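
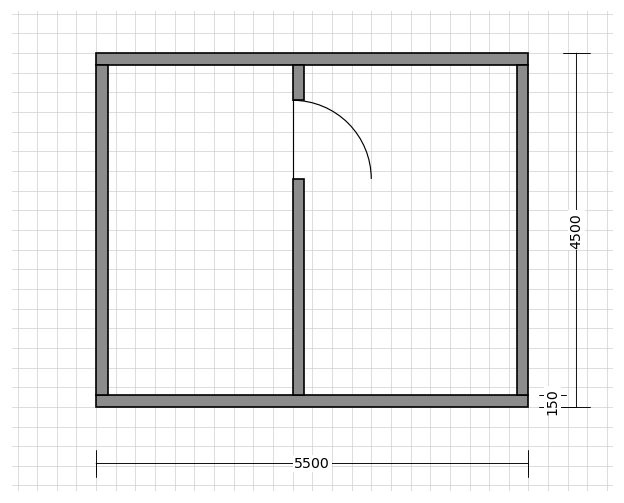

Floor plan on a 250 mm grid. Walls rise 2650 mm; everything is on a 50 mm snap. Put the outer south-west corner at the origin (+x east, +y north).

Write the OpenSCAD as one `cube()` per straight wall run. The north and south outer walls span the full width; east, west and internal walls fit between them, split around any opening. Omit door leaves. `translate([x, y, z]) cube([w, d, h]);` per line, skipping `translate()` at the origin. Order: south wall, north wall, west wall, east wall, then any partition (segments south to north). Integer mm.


cube([5500, 150, 2650]);
translate([0, 4350, 0]) cube([5500, 150, 2650]);
translate([0, 150, 0]) cube([150, 4200, 2650]);
translate([5350, 150, 0]) cube([150, 4200, 2650]);
translate([2500, 150, 0]) cube([150, 2750, 2650]);
translate([2500, 3900, 0]) cube([150, 450, 2650]);


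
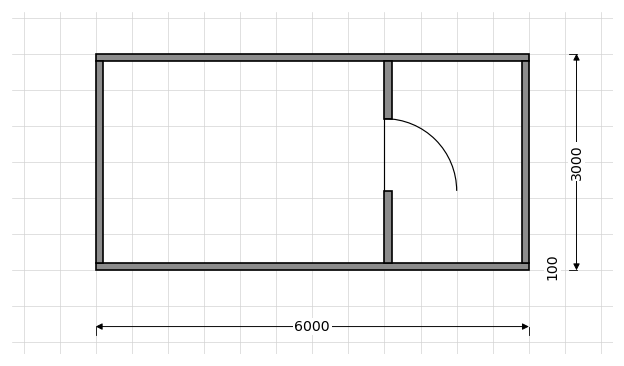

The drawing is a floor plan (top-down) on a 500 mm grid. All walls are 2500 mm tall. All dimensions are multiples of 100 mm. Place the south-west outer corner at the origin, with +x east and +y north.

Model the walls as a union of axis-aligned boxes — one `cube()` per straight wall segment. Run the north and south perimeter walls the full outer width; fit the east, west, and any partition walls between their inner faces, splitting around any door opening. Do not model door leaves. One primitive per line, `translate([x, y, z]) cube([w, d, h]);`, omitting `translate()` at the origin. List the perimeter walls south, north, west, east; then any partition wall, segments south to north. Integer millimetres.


cube([6000, 100, 2500]);
translate([0, 2900, 0]) cube([6000, 100, 2500]);
translate([0, 100, 0]) cube([100, 2800, 2500]);
translate([5900, 100, 0]) cube([100, 2800, 2500]);
translate([4000, 100, 0]) cube([100, 1000, 2500]);
translate([4000, 2100, 0]) cube([100, 800, 2500]);


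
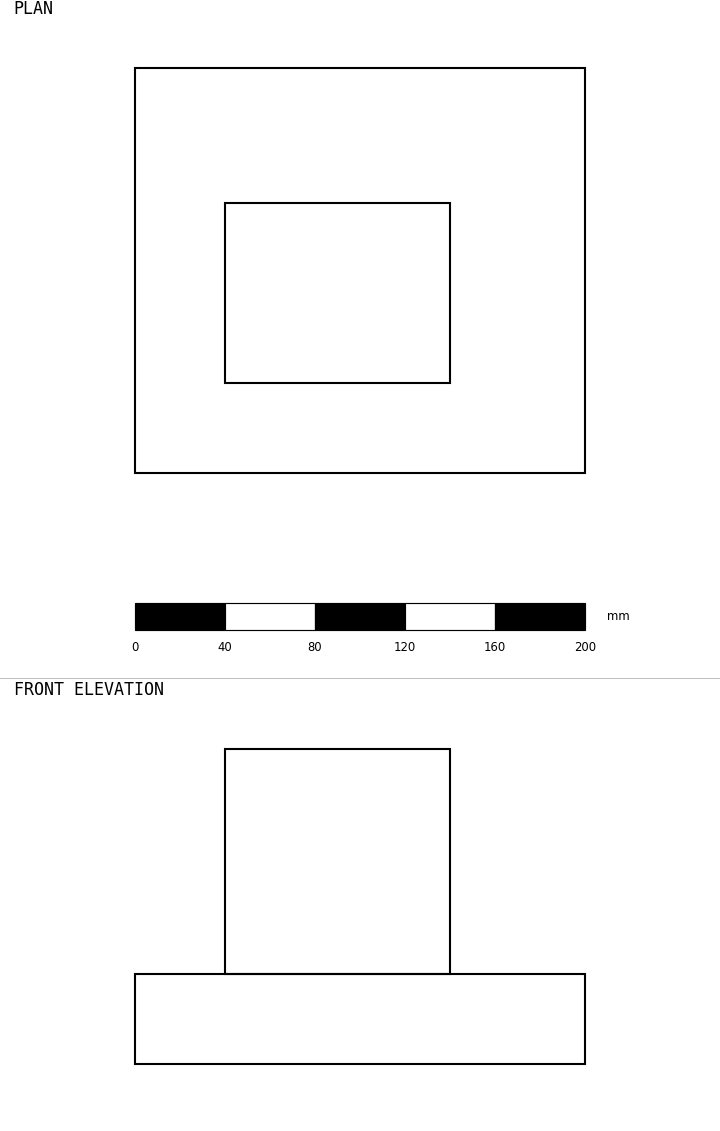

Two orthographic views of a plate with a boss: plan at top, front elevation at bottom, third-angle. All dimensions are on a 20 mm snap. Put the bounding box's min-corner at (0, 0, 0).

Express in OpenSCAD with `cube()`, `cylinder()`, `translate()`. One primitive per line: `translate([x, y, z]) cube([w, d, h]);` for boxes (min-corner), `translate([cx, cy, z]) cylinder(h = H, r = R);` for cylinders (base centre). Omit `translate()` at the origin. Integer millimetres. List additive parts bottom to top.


cube([200, 180, 40]);
translate([40, 40, 40]) cube([100, 80, 100]);


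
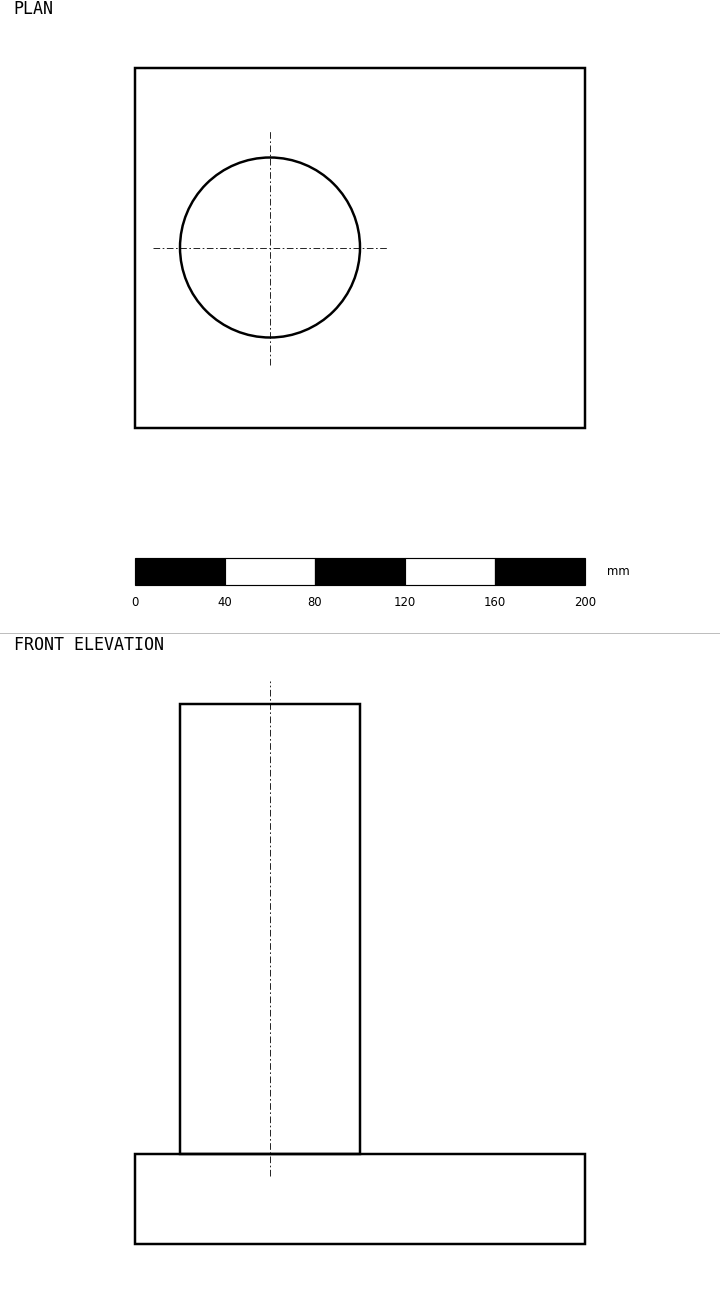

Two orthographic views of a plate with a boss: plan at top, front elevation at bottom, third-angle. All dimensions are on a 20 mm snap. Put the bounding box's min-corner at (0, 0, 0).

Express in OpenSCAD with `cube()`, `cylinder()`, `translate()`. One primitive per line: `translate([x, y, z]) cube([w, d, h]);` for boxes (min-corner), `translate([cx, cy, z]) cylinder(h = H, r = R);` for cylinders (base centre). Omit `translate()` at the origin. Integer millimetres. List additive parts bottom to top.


cube([200, 160, 40]);
translate([60, 80, 40]) cylinder(h = 200, r = 40);


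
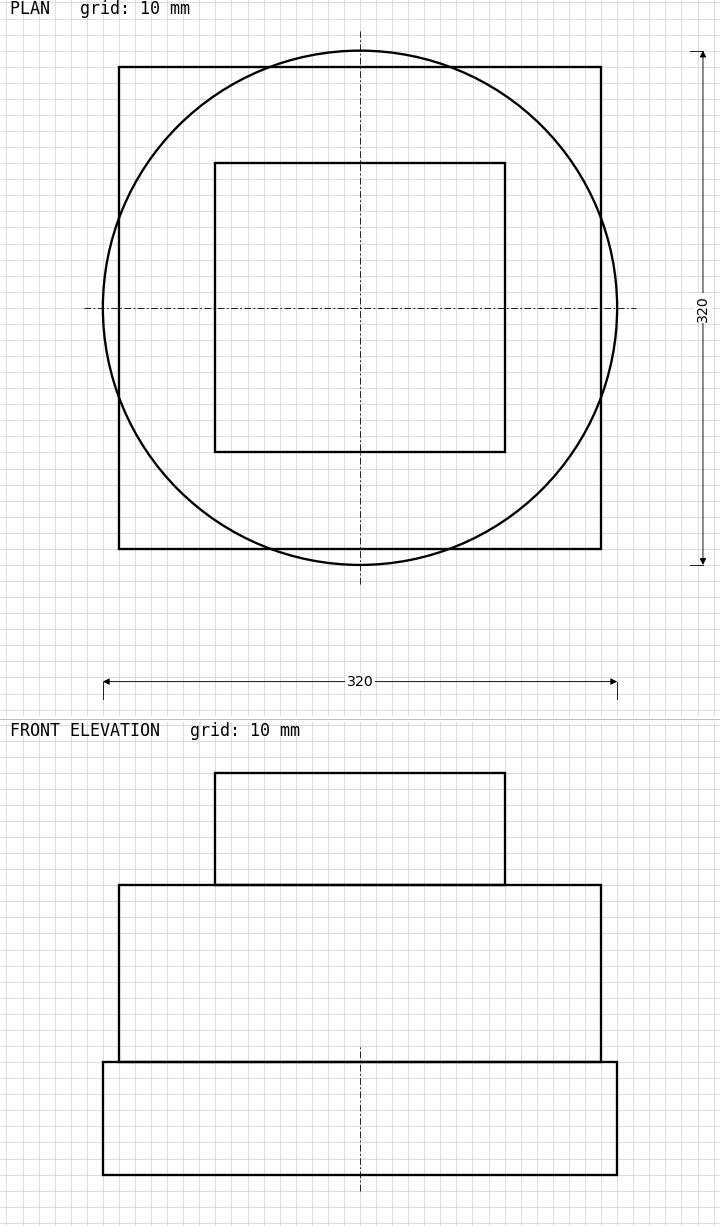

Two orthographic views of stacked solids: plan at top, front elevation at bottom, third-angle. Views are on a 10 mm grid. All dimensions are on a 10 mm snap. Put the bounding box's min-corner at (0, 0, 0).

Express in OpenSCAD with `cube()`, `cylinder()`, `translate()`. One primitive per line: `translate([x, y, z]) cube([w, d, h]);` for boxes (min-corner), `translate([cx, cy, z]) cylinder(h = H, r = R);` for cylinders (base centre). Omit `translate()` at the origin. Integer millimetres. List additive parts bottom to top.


translate([160, 160, 0]) cylinder(h = 70, r = 160);
translate([10, 10, 70]) cube([300, 300, 110]);
translate([70, 70, 180]) cube([180, 180, 70]);


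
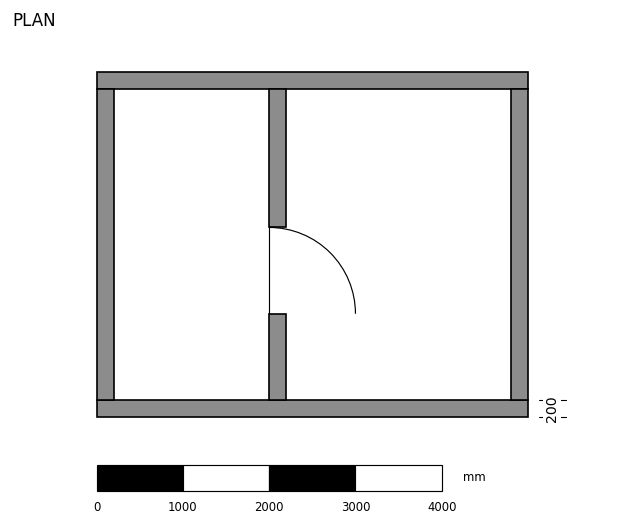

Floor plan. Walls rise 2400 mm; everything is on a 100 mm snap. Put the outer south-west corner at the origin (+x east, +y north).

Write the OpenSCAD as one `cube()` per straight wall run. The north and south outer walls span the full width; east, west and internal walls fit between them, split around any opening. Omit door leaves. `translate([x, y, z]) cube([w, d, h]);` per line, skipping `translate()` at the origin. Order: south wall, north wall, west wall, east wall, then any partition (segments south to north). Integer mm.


cube([5000, 200, 2400]);
translate([0, 3800, 0]) cube([5000, 200, 2400]);
translate([0, 200, 0]) cube([200, 3600, 2400]);
translate([4800, 200, 0]) cube([200, 3600, 2400]);
translate([2000, 200, 0]) cube([200, 1000, 2400]);
translate([2000, 2200, 0]) cube([200, 1600, 2400]);


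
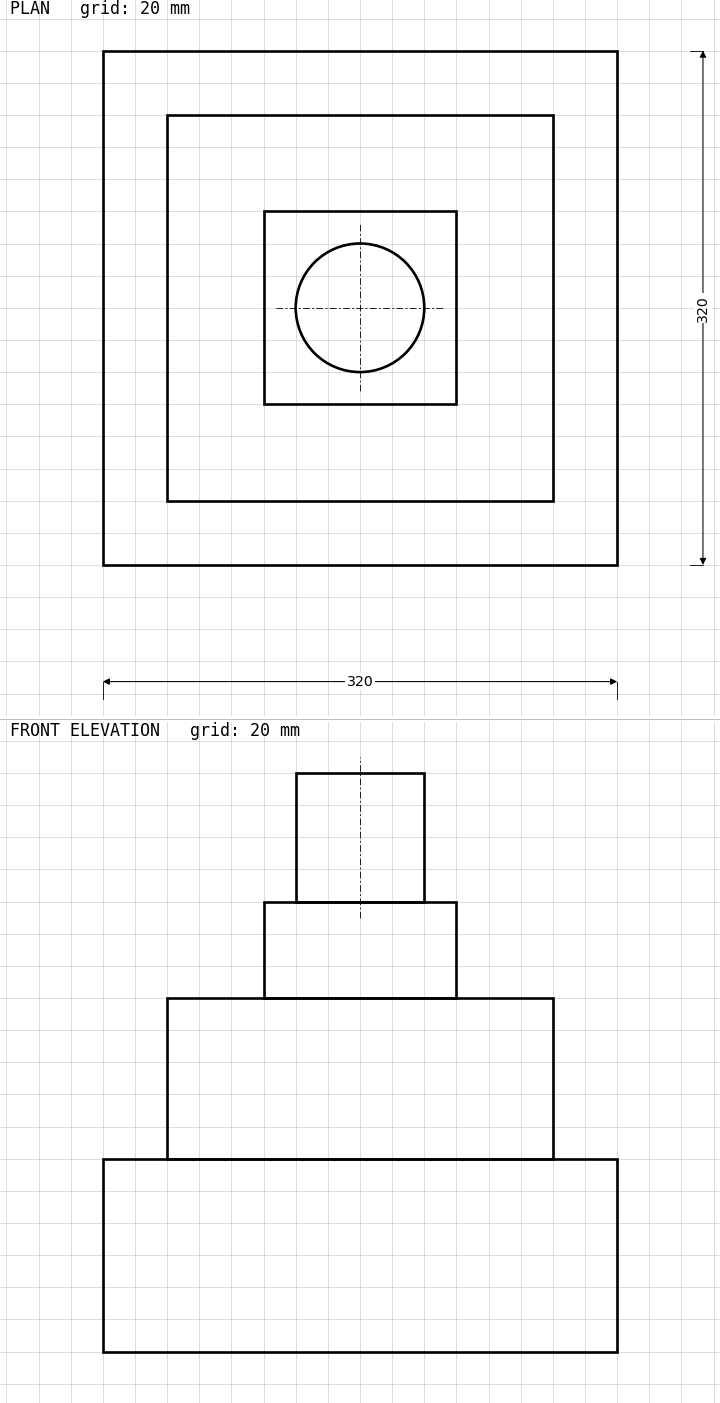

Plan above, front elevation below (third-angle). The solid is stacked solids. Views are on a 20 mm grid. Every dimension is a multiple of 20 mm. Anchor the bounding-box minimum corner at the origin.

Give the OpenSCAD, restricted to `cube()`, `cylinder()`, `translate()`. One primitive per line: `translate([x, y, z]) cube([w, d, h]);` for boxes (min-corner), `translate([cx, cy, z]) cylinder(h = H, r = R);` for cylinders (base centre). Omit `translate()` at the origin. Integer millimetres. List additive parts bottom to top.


cube([320, 320, 120]);
translate([40, 40, 120]) cube([240, 240, 100]);
translate([100, 100, 220]) cube([120, 120, 60]);
translate([160, 160, 280]) cylinder(h = 80, r = 40);


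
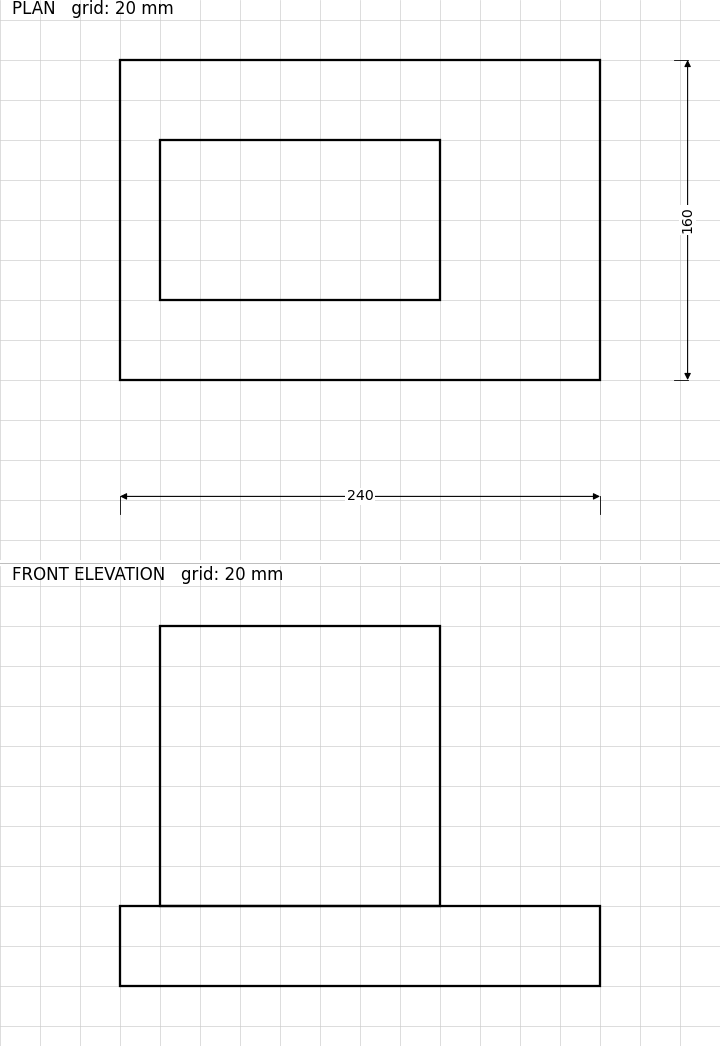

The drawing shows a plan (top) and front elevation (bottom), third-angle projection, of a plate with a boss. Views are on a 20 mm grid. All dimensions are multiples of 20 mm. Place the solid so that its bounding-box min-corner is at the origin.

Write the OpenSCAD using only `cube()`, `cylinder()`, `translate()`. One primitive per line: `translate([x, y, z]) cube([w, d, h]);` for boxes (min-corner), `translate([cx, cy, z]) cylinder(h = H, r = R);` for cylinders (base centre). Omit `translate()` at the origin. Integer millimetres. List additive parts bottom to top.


cube([240, 160, 40]);
translate([20, 40, 40]) cube([140, 80, 140]);


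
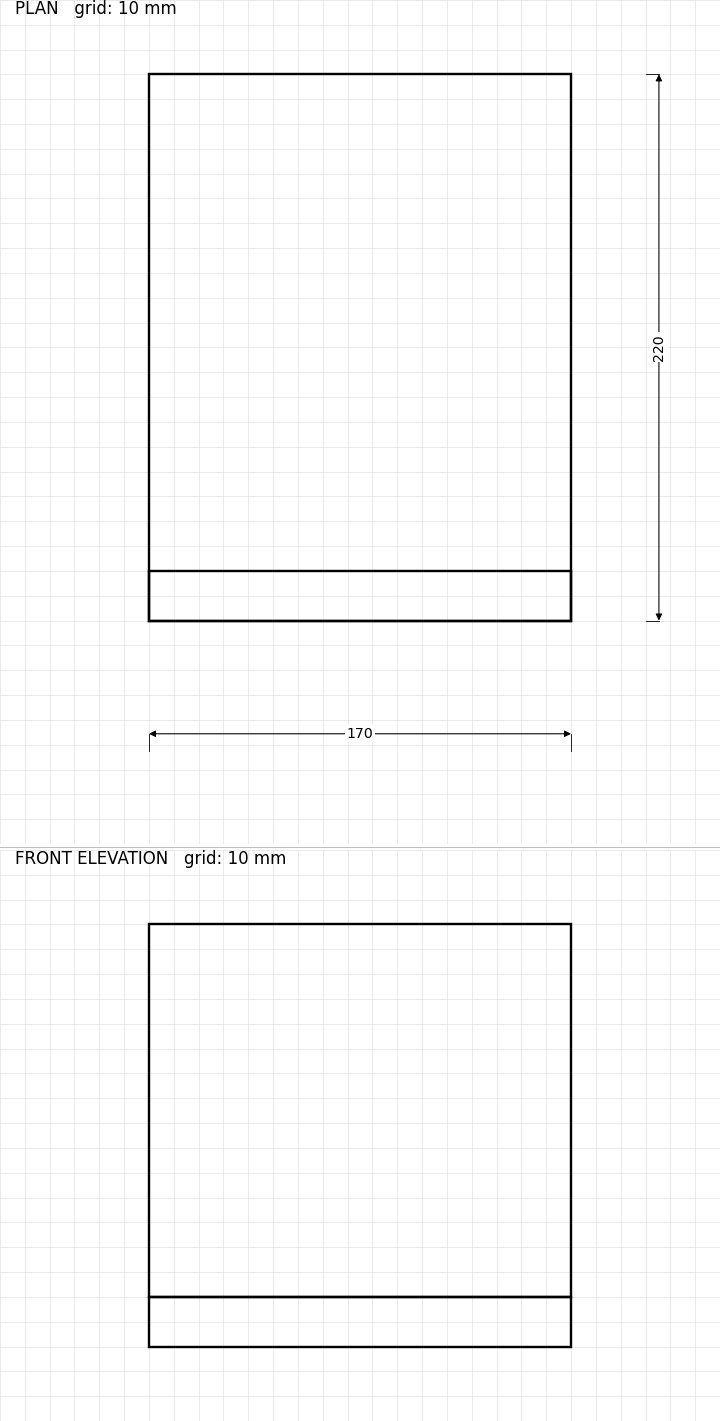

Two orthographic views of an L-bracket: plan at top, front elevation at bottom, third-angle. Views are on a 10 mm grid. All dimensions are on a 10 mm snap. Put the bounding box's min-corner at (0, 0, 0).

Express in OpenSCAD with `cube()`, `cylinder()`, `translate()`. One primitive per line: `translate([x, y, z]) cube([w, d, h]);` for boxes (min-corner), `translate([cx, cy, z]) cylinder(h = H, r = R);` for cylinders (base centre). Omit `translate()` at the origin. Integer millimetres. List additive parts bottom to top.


cube([170, 220, 20]);
translate([0, 0, 20]) cube([170, 20, 150]);


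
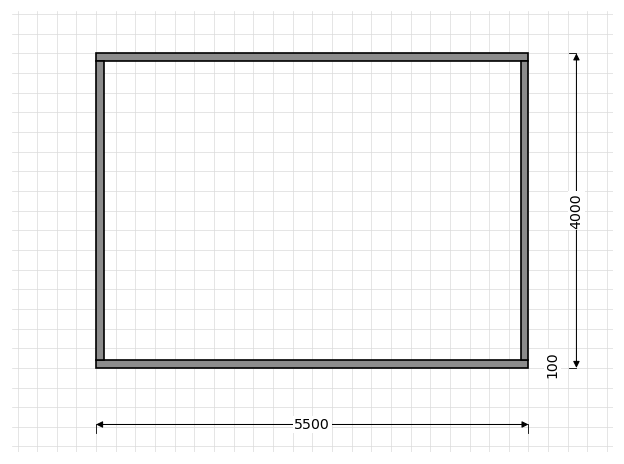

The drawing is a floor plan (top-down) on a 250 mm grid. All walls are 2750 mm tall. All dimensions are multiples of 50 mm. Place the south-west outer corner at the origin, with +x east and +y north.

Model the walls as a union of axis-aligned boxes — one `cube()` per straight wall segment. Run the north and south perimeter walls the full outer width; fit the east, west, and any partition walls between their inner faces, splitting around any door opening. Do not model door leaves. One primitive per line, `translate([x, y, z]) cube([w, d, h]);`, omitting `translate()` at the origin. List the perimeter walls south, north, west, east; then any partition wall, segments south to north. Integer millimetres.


cube([5500, 100, 2750]);
translate([0, 3900, 0]) cube([5500, 100, 2750]);
translate([0, 100, 0]) cube([100, 3800, 2750]);
translate([5400, 100, 0]) cube([100, 3800, 2750]);


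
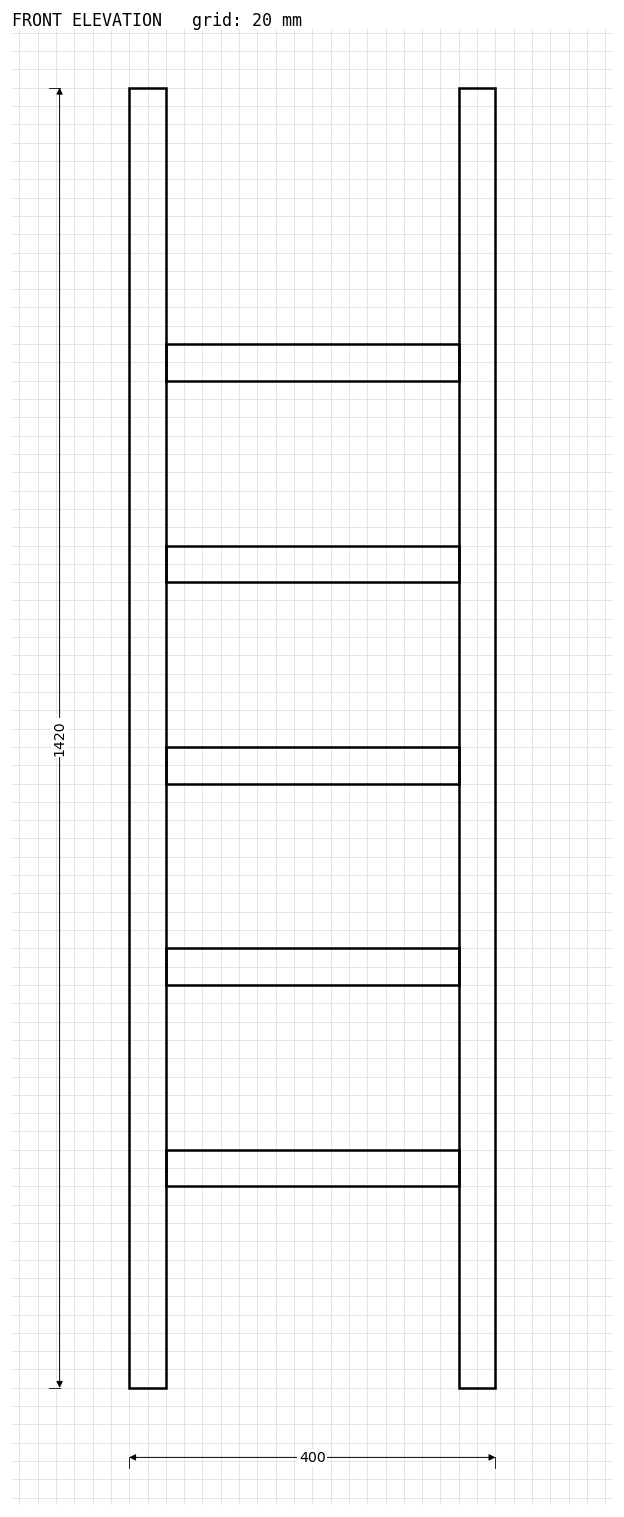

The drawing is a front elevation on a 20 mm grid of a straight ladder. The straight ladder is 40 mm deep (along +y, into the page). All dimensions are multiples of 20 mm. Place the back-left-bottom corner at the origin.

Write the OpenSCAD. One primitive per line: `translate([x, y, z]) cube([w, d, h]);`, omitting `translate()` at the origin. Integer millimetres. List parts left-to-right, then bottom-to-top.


cube([40, 40, 1420]);
translate([40, 0, 220]) cube([320, 40, 40]);
translate([40, 0, 440]) cube([320, 40, 40]);
translate([40, 0, 660]) cube([320, 40, 40]);
translate([40, 0, 880]) cube([320, 40, 40]);
translate([40, 0, 1100]) cube([320, 40, 40]);
translate([360, 0, 0]) cube([40, 40, 1420]);


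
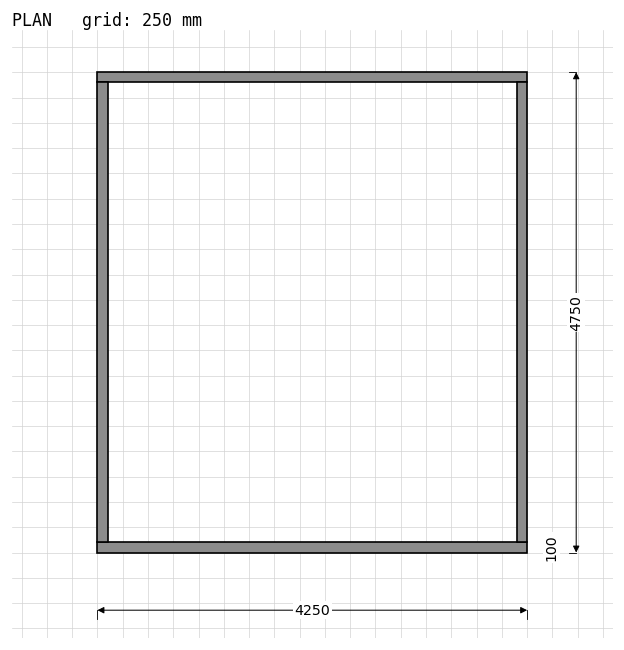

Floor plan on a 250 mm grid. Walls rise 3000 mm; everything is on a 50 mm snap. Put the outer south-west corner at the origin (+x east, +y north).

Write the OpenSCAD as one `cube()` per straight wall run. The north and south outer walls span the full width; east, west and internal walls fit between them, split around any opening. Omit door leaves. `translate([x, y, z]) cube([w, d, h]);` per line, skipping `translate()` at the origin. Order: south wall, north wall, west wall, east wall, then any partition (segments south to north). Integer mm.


cube([4250, 100, 3000]);
translate([0, 4650, 0]) cube([4250, 100, 3000]);
translate([0, 100, 0]) cube([100, 4550, 3000]);
translate([4150, 100, 0]) cube([100, 4550, 3000]);


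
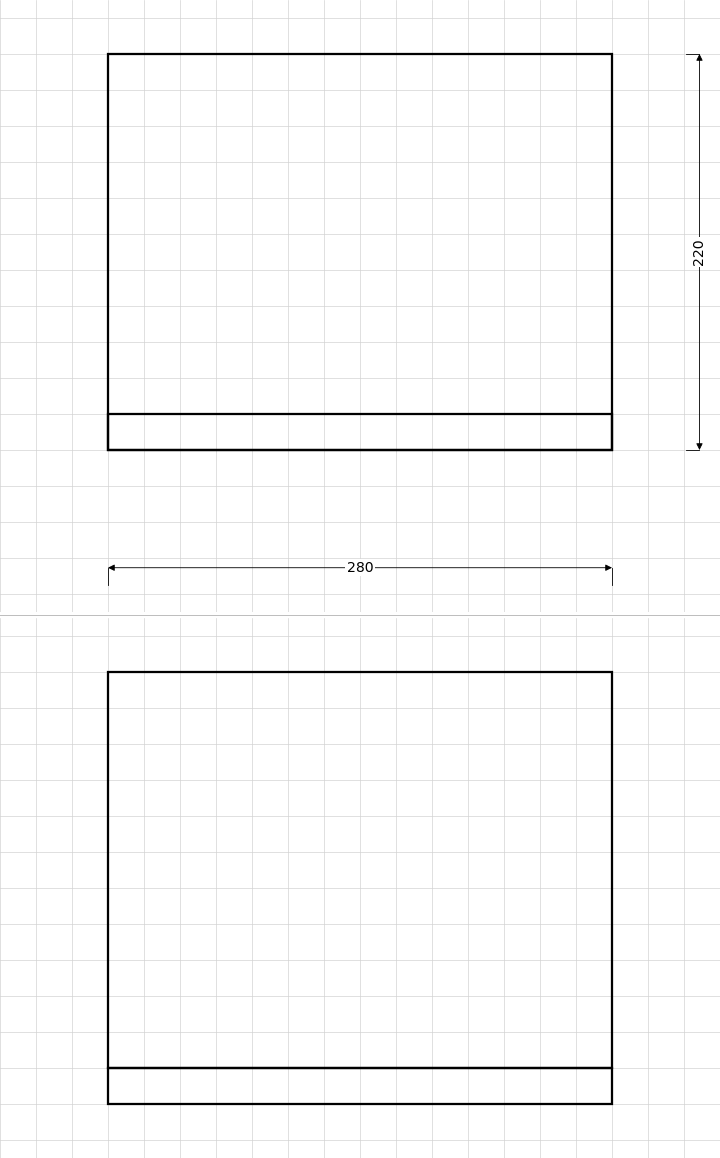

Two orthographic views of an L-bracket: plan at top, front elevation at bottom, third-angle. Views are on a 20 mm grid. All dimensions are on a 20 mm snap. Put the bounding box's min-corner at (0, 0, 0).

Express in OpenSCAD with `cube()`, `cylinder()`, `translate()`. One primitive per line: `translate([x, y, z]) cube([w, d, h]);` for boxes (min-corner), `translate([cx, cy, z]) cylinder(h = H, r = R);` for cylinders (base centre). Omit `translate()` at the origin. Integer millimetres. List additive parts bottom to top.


cube([280, 220, 20]);
translate([0, 0, 20]) cube([280, 20, 220]);


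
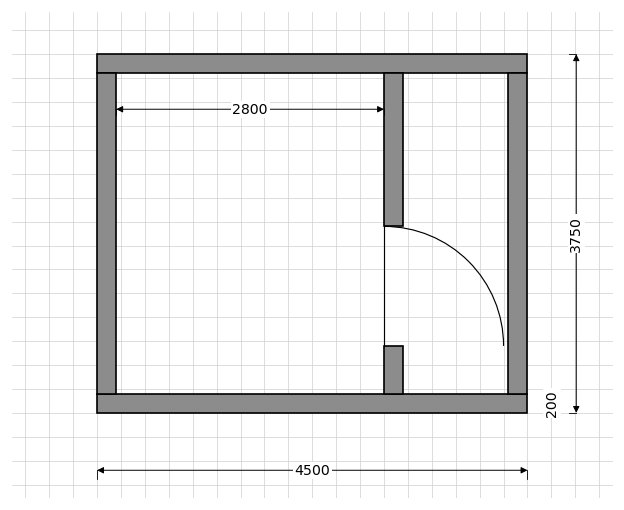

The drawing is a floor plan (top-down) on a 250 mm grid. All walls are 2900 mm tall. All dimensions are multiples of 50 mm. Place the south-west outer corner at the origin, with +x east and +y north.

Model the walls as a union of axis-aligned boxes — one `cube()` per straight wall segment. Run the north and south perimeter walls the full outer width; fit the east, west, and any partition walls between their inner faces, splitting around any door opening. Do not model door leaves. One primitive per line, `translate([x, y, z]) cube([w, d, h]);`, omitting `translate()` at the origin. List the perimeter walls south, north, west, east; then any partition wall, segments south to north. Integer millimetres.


cube([4500, 200, 2900]);
translate([0, 3550, 0]) cube([4500, 200, 2900]);
translate([0, 200, 0]) cube([200, 3350, 2900]);
translate([4300, 200, 0]) cube([200, 3350, 2900]);
translate([3000, 200, 0]) cube([200, 500, 2900]);
translate([3000, 1950, 0]) cube([200, 1600, 2900]);


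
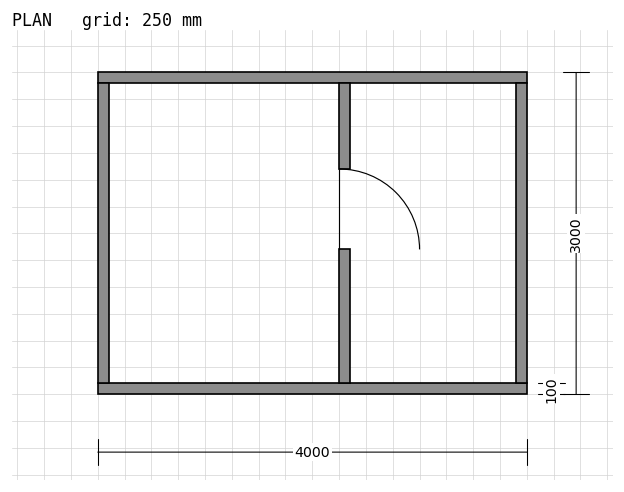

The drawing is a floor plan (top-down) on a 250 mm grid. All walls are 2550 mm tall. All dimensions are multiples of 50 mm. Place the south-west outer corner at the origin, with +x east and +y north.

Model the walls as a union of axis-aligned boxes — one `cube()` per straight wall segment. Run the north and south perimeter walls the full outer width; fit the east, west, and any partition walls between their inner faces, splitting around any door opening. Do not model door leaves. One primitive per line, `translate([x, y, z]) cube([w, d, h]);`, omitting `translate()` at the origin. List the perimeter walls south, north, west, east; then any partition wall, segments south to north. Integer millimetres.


cube([4000, 100, 2550]);
translate([0, 2900, 0]) cube([4000, 100, 2550]);
translate([0, 100, 0]) cube([100, 2800, 2550]);
translate([3900, 100, 0]) cube([100, 2800, 2550]);
translate([2250, 100, 0]) cube([100, 1250, 2550]);
translate([2250, 2100, 0]) cube([100, 800, 2550]);


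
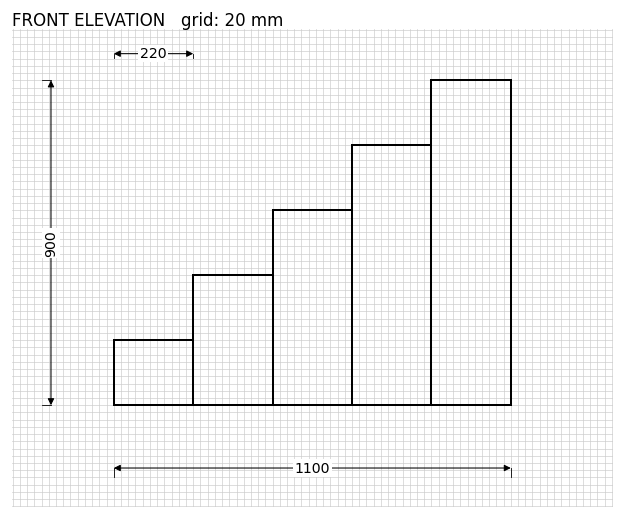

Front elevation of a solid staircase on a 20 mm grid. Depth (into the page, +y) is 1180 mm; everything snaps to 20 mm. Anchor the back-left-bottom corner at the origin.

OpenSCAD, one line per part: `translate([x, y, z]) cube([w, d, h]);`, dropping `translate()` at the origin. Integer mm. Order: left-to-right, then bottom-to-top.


cube([220, 1180, 180]);
translate([220, 0, 0]) cube([220, 1180, 360]);
translate([440, 0, 0]) cube([220, 1180, 540]);
translate([660, 0, 0]) cube([220, 1180, 720]);
translate([880, 0, 0]) cube([220, 1180, 900]);


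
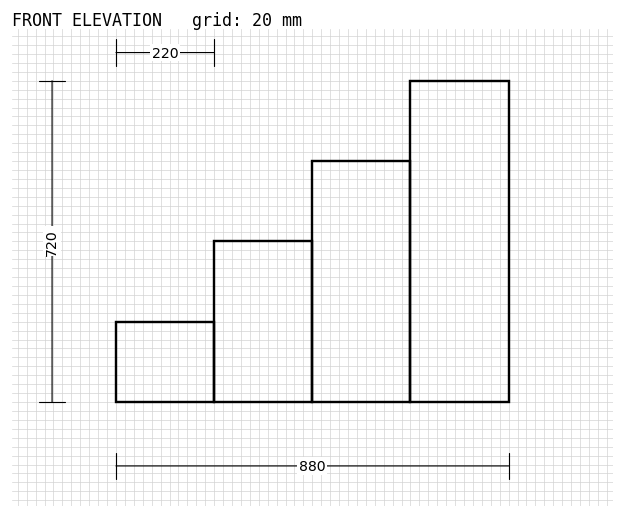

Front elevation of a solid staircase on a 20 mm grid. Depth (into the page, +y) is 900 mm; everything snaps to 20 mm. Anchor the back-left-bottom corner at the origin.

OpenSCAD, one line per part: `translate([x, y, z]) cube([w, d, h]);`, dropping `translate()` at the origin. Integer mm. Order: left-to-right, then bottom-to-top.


cube([220, 900, 180]);
translate([220, 0, 0]) cube([220, 900, 360]);
translate([440, 0, 0]) cube([220, 900, 540]);
translate([660, 0, 0]) cube([220, 900, 720]);


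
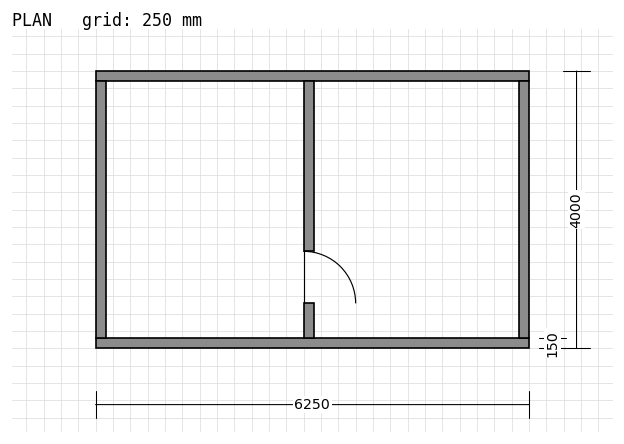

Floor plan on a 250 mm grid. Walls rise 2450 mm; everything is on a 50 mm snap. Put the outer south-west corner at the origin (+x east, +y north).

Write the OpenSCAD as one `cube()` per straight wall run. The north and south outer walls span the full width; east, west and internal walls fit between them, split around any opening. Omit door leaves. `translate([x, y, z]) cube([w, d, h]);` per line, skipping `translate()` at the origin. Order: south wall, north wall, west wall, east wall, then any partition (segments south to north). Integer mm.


cube([6250, 150, 2450]);
translate([0, 3850, 0]) cube([6250, 150, 2450]);
translate([0, 150, 0]) cube([150, 3700, 2450]);
translate([6100, 150, 0]) cube([150, 3700, 2450]);
translate([3000, 150, 0]) cube([150, 500, 2450]);
translate([3000, 1400, 0]) cube([150, 2450, 2450]);


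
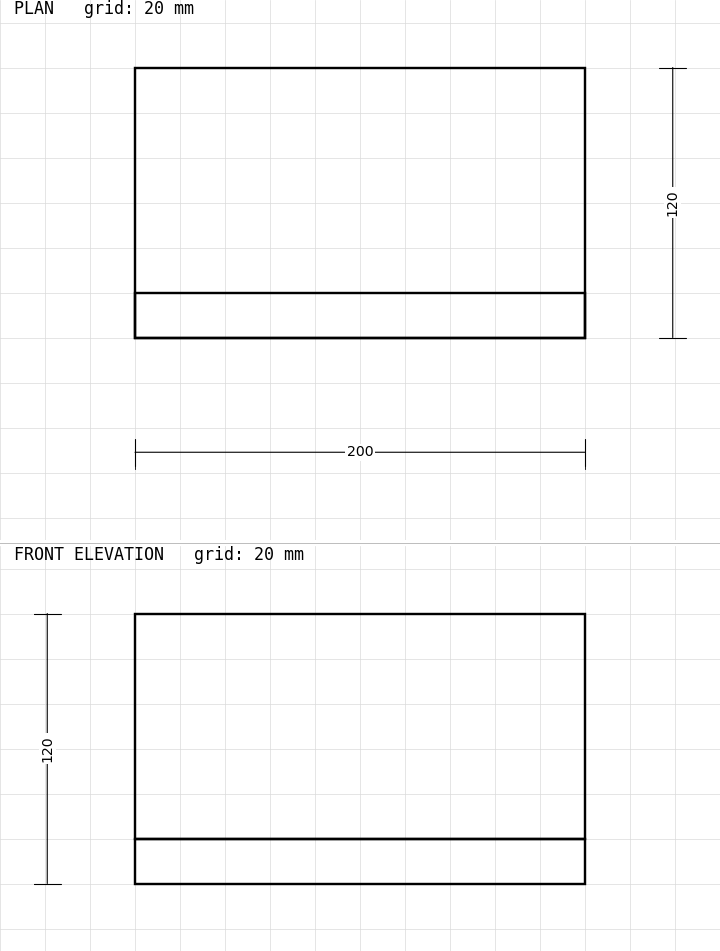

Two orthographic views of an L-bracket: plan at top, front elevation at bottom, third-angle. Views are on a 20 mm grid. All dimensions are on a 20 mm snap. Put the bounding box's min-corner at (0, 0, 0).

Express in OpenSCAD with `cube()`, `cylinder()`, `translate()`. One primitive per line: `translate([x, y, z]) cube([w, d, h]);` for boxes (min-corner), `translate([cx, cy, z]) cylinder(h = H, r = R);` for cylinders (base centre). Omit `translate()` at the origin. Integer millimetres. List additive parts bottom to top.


cube([200, 120, 20]);
translate([0, 0, 20]) cube([200, 20, 100]);


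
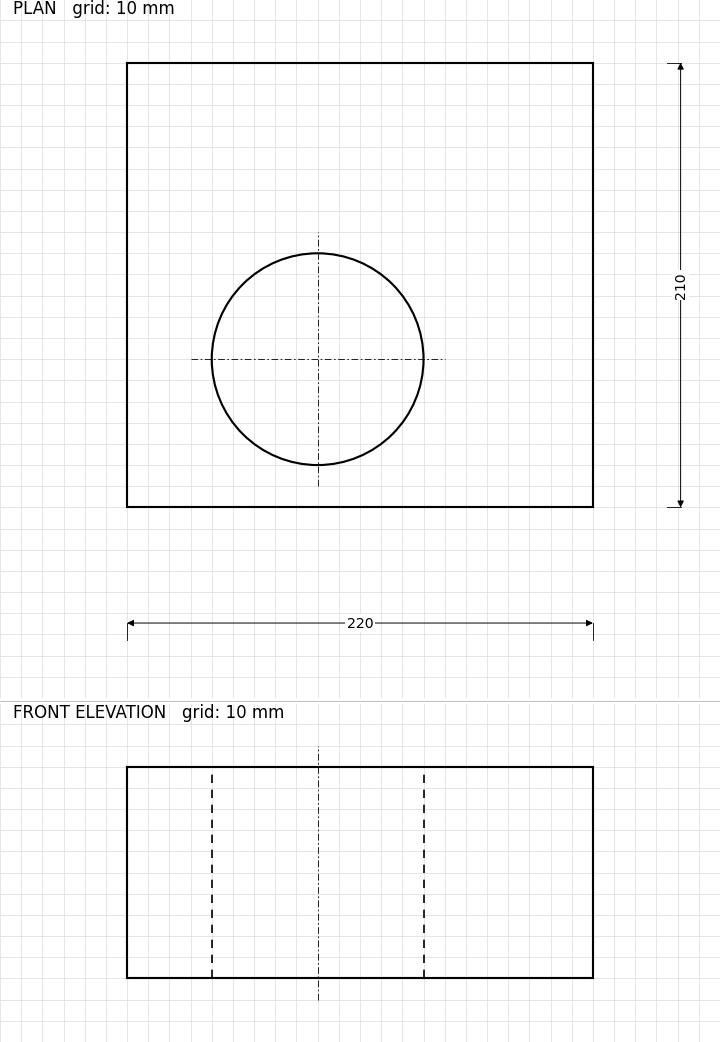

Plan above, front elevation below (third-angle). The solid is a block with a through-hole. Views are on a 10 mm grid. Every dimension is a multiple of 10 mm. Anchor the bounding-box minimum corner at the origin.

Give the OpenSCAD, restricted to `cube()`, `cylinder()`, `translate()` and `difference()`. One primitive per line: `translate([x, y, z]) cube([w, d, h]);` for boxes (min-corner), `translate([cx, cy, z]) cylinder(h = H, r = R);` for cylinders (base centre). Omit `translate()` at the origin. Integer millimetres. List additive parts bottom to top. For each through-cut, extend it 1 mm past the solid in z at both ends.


difference() {
  cube([220, 210, 100]);
  translate([90, 70, -1]) cylinder(h = 102, r = 50);
}


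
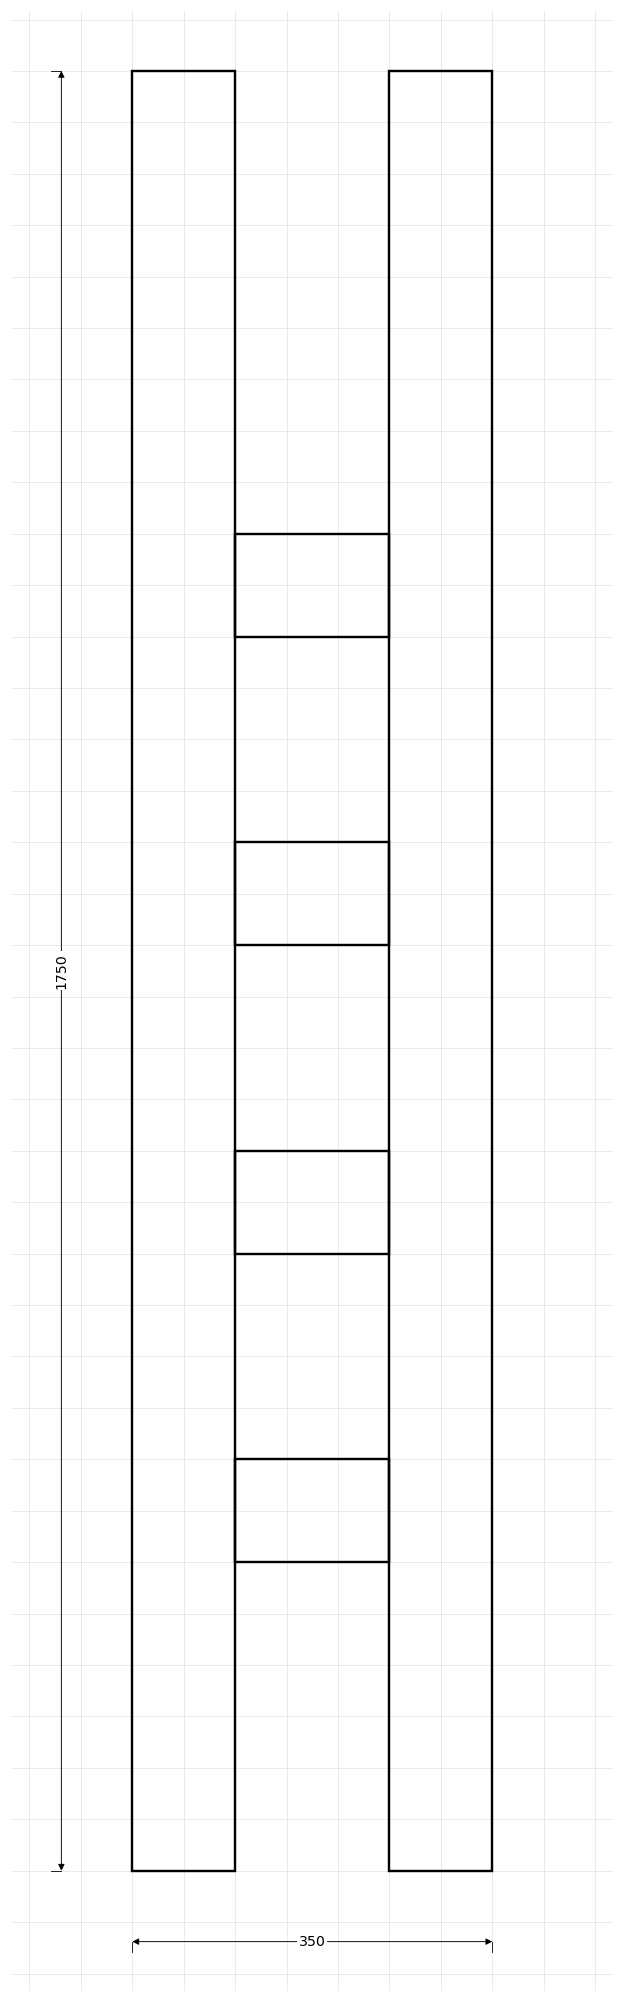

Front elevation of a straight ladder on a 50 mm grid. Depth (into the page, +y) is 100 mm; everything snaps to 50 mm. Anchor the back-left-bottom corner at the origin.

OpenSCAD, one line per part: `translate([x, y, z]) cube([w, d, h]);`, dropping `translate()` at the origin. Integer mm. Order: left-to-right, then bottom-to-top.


cube([100, 100, 1750]);
translate([100, 0, 300]) cube([150, 100, 100]);
translate([100, 0, 600]) cube([150, 100, 100]);
translate([100, 0, 900]) cube([150, 100, 100]);
translate([100, 0, 1200]) cube([150, 100, 100]);
translate([250, 0, 0]) cube([100, 100, 1750]);


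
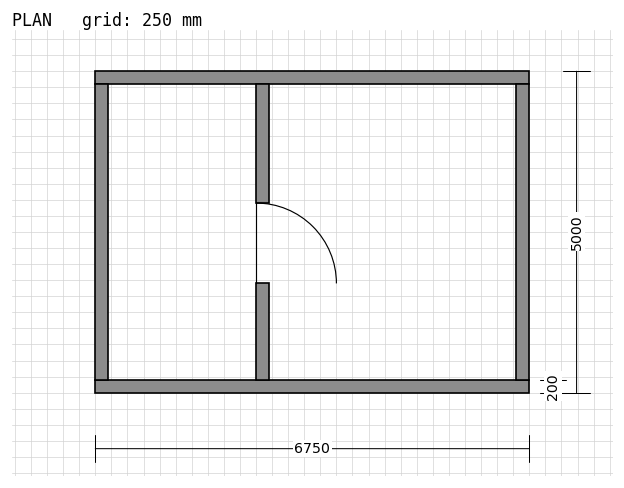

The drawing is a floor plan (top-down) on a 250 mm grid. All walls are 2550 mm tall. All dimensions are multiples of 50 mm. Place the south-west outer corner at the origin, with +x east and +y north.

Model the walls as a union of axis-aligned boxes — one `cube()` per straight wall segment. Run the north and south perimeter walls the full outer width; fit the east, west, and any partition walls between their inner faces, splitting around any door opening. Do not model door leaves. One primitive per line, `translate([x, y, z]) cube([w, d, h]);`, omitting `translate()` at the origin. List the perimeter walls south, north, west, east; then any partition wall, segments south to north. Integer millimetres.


cube([6750, 200, 2550]);
translate([0, 4800, 0]) cube([6750, 200, 2550]);
translate([0, 200, 0]) cube([200, 4600, 2550]);
translate([6550, 200, 0]) cube([200, 4600, 2550]);
translate([2500, 200, 0]) cube([200, 1500, 2550]);
translate([2500, 2950, 0]) cube([200, 1850, 2550]);


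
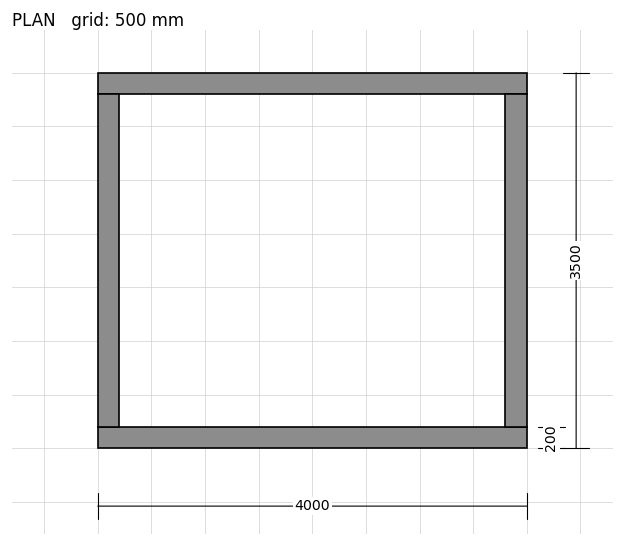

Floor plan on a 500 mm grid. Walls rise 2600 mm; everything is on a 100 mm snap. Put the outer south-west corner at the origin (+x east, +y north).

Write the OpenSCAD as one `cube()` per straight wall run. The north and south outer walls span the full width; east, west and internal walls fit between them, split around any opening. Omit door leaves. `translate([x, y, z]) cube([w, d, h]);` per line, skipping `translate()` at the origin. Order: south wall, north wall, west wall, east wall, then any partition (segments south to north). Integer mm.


cube([4000, 200, 2600]);
translate([0, 3300, 0]) cube([4000, 200, 2600]);
translate([0, 200, 0]) cube([200, 3100, 2600]);
translate([3800, 200, 0]) cube([200, 3100, 2600]);


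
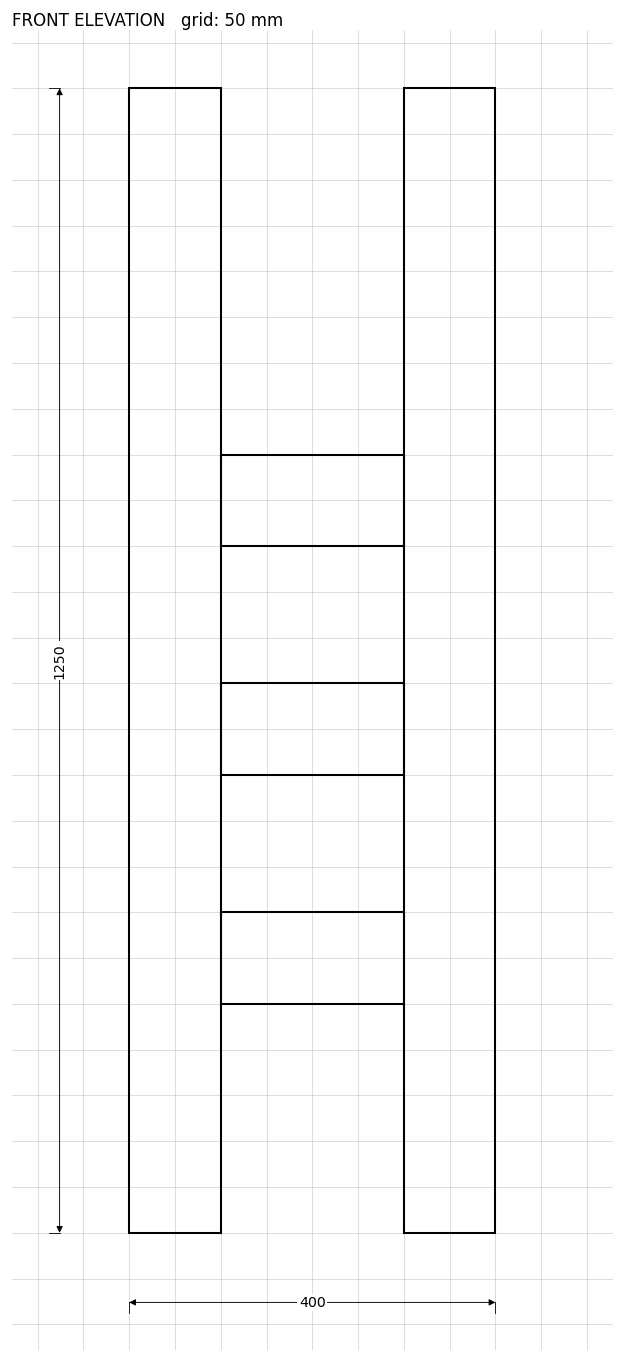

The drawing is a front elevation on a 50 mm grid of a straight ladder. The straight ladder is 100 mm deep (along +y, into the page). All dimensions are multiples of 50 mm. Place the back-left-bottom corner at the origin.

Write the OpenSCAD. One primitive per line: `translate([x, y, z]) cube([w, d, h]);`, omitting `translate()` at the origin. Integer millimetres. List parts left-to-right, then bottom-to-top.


cube([100, 100, 1250]);
translate([100, 0, 250]) cube([200, 100, 100]);
translate([100, 0, 500]) cube([200, 100, 100]);
translate([100, 0, 750]) cube([200, 100, 100]);
translate([300, 0, 0]) cube([100, 100, 1250]);


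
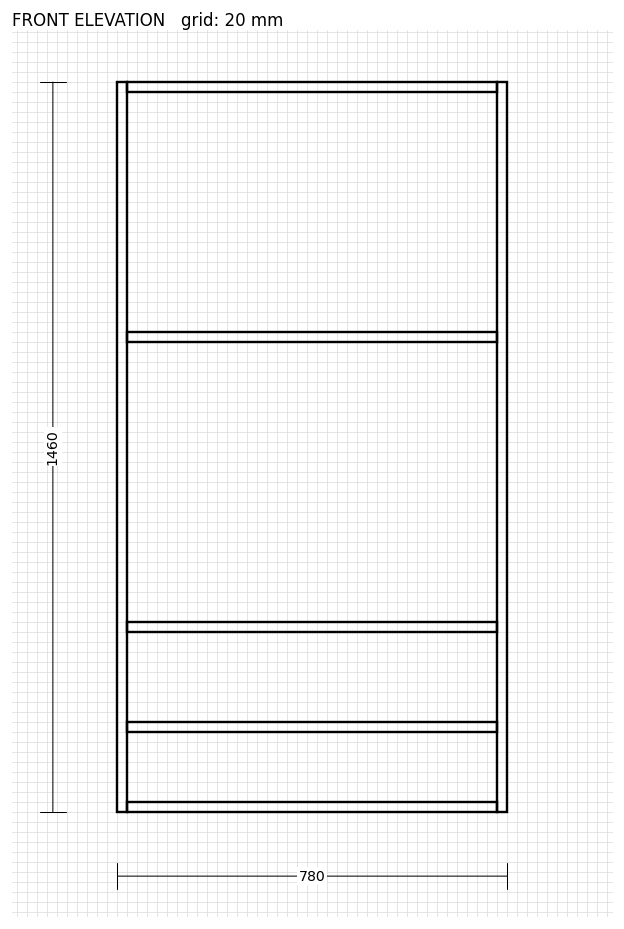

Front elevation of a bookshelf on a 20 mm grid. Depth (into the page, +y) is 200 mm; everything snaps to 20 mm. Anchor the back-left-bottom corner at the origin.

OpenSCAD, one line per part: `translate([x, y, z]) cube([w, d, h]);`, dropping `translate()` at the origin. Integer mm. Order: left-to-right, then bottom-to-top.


cube([20, 200, 1460]);
translate([20, 0, 0]) cube([740, 200, 20]);
translate([20, 0, 160]) cube([740, 200, 20]);
translate([20, 0, 360]) cube([740, 200, 20]);
translate([20, 0, 940]) cube([740, 200, 20]);
translate([20, 0, 1440]) cube([740, 200, 20]);
translate([760, 0, 0]) cube([20, 200, 1460]);


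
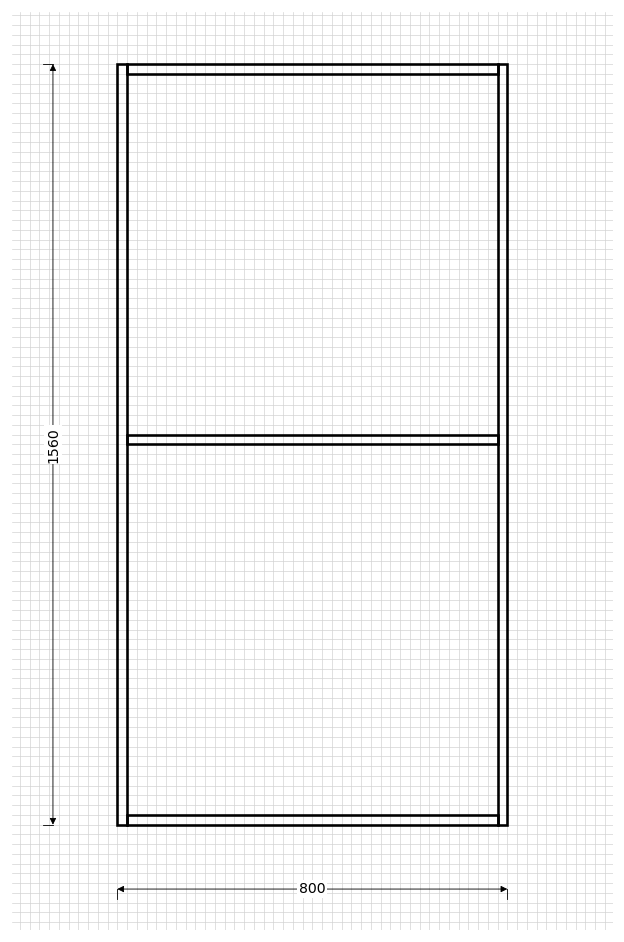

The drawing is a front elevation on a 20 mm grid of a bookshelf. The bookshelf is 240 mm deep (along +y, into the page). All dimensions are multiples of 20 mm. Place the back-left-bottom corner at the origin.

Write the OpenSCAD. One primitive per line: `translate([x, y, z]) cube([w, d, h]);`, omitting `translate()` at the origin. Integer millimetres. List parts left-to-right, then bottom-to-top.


cube([20, 240, 1560]);
translate([20, 0, 0]) cube([760, 240, 20]);
translate([20, 0, 780]) cube([760, 240, 20]);
translate([20, 0, 1540]) cube([760, 240, 20]);
translate([780, 0, 0]) cube([20, 240, 1560]);


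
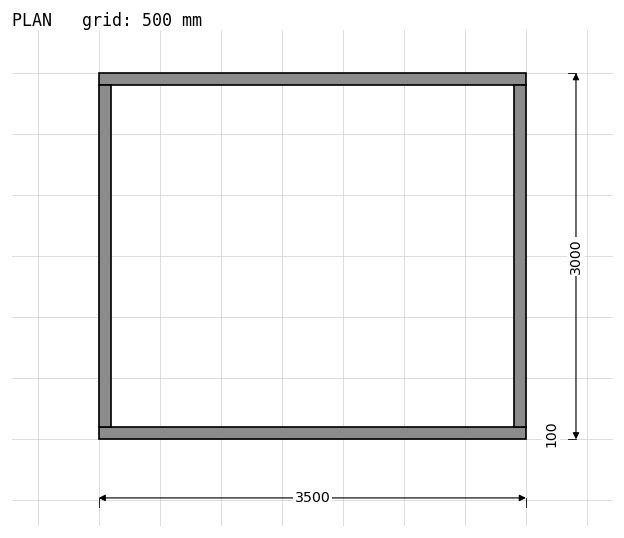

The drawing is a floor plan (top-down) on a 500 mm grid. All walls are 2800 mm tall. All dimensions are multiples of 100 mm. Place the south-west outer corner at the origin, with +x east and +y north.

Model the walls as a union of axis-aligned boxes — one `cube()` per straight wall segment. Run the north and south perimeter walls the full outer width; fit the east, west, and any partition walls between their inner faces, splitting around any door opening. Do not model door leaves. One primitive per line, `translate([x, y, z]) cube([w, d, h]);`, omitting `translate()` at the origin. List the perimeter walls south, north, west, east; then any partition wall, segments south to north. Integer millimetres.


cube([3500, 100, 2800]);
translate([0, 2900, 0]) cube([3500, 100, 2800]);
translate([0, 100, 0]) cube([100, 2800, 2800]);
translate([3400, 100, 0]) cube([100, 2800, 2800]);


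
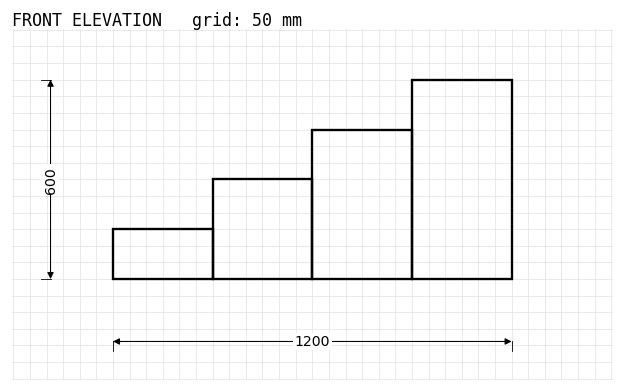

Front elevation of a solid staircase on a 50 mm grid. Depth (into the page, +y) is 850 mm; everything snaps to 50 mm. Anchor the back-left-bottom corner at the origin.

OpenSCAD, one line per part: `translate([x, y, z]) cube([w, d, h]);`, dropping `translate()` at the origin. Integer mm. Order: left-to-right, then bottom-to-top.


cube([300, 850, 150]);
translate([300, 0, 0]) cube([300, 850, 300]);
translate([600, 0, 0]) cube([300, 850, 450]);
translate([900, 0, 0]) cube([300, 850, 600]);


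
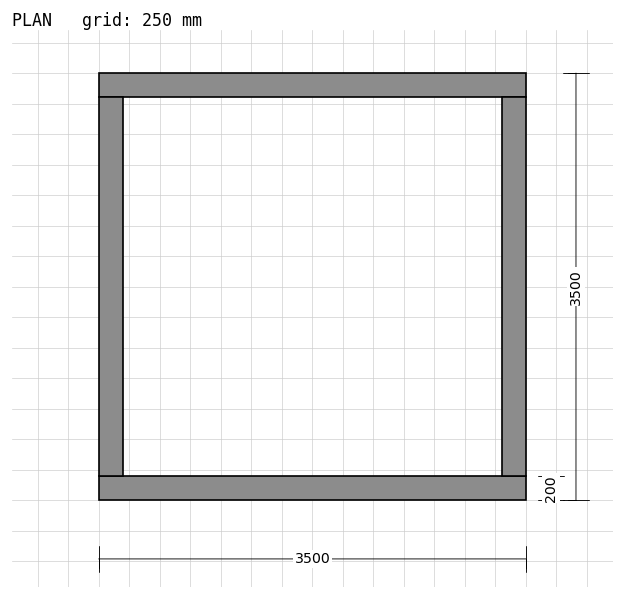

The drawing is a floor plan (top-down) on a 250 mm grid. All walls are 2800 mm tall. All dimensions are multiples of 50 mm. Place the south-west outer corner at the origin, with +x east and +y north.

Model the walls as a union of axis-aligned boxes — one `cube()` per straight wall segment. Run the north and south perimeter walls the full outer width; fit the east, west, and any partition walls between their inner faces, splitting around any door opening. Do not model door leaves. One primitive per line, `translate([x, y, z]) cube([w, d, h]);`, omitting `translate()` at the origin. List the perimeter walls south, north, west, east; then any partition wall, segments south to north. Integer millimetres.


cube([3500, 200, 2800]);
translate([0, 3300, 0]) cube([3500, 200, 2800]);
translate([0, 200, 0]) cube([200, 3100, 2800]);
translate([3300, 200, 0]) cube([200, 3100, 2800]);


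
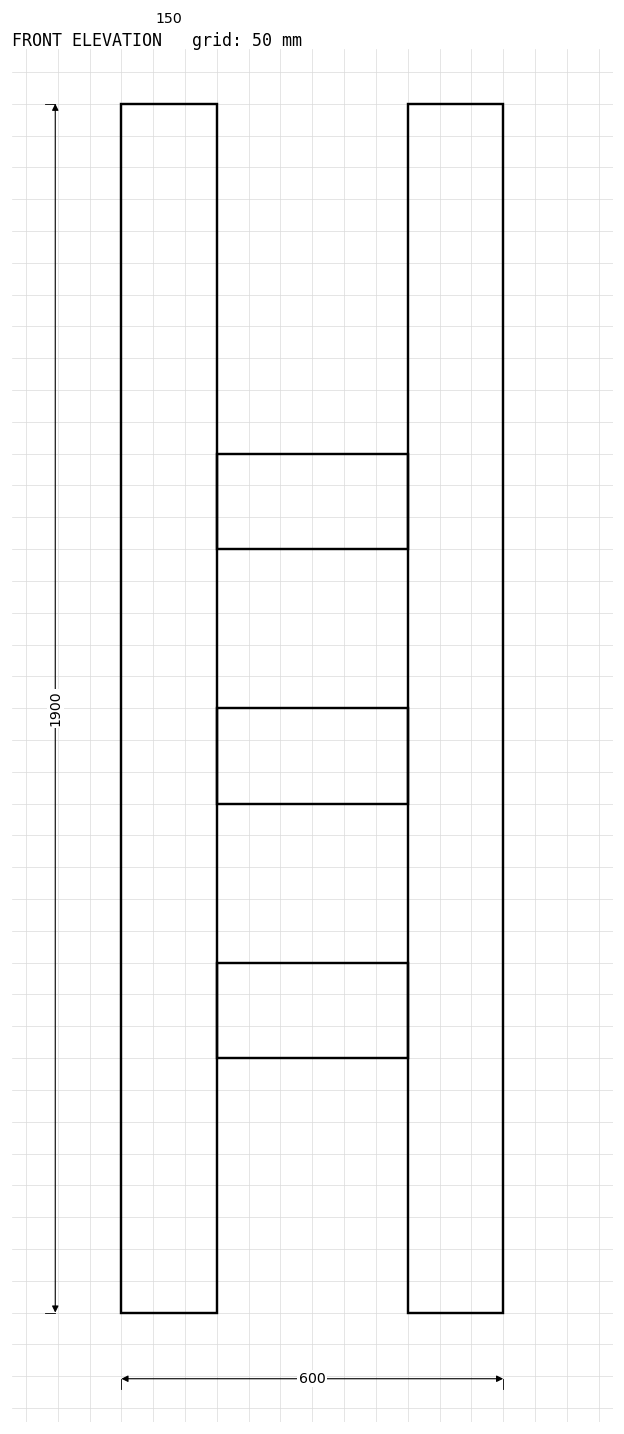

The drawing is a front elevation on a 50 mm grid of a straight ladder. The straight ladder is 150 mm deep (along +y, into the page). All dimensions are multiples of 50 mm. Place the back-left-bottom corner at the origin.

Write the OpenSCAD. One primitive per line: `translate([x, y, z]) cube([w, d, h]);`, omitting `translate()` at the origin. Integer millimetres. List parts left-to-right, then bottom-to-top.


cube([150, 150, 1900]);
translate([150, 0, 400]) cube([300, 150, 150]);
translate([150, 0, 800]) cube([300, 150, 150]);
translate([150, 0, 1200]) cube([300, 150, 150]);
translate([450, 0, 0]) cube([150, 150, 1900]);


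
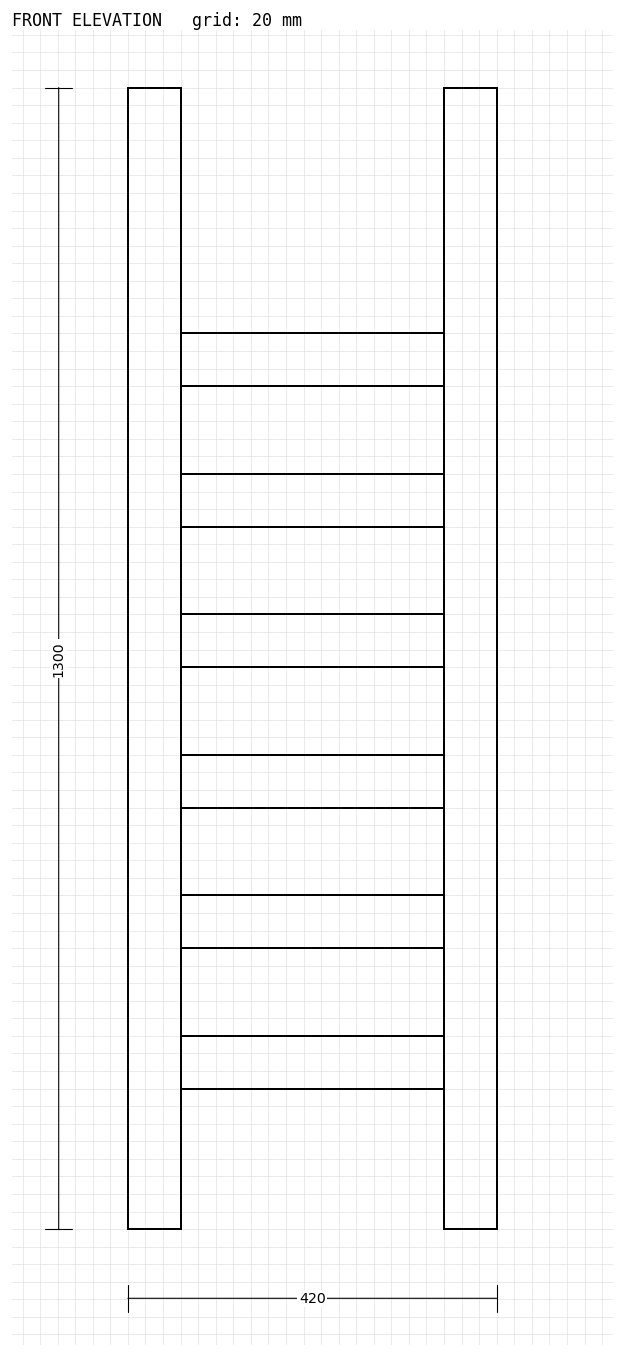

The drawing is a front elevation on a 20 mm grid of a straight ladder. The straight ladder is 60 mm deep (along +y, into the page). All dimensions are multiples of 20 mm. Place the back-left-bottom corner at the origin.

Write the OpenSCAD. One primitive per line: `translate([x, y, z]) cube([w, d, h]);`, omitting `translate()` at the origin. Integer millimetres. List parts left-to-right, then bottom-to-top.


cube([60, 60, 1300]);
translate([60, 0, 160]) cube([300, 60, 60]);
translate([60, 0, 320]) cube([300, 60, 60]);
translate([60, 0, 480]) cube([300, 60, 60]);
translate([60, 0, 640]) cube([300, 60, 60]);
translate([60, 0, 800]) cube([300, 60, 60]);
translate([60, 0, 960]) cube([300, 60, 60]);
translate([360, 0, 0]) cube([60, 60, 1300]);


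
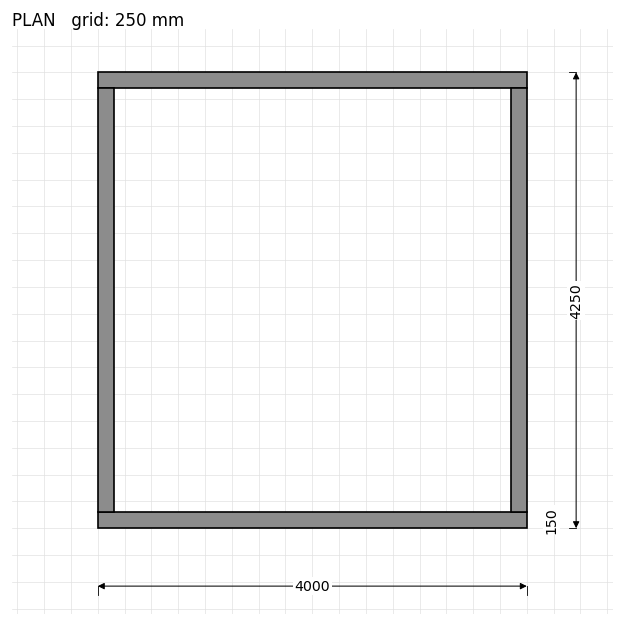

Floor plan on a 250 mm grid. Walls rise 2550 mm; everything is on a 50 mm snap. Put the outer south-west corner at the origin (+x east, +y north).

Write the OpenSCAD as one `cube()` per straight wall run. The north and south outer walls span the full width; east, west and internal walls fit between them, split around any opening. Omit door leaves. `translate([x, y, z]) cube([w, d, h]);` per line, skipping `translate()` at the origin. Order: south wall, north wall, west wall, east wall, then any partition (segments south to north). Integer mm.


cube([4000, 150, 2550]);
translate([0, 4100, 0]) cube([4000, 150, 2550]);
translate([0, 150, 0]) cube([150, 3950, 2550]);
translate([3850, 150, 0]) cube([150, 3950, 2550]);


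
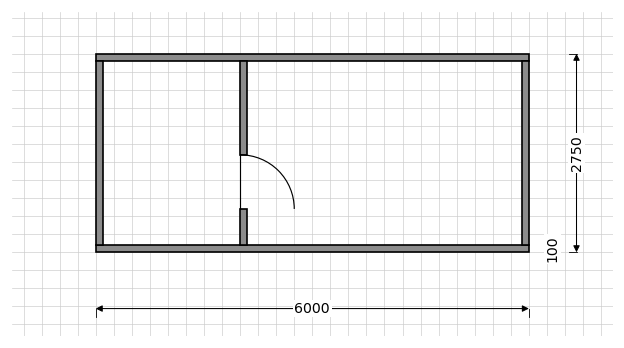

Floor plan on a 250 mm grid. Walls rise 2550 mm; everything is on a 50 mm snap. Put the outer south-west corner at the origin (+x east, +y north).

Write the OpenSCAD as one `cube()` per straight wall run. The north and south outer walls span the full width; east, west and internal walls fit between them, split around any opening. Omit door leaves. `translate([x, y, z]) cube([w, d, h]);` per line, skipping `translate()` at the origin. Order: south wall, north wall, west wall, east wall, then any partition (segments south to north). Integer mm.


cube([6000, 100, 2550]);
translate([0, 2650, 0]) cube([6000, 100, 2550]);
translate([0, 100, 0]) cube([100, 2550, 2550]);
translate([5900, 100, 0]) cube([100, 2550, 2550]);
translate([2000, 100, 0]) cube([100, 500, 2550]);
translate([2000, 1350, 0]) cube([100, 1300, 2550]);


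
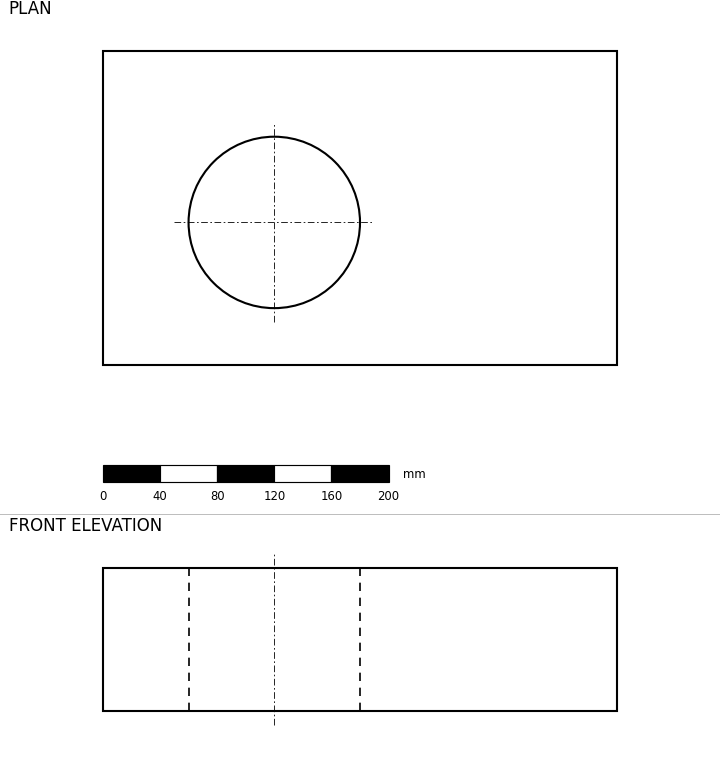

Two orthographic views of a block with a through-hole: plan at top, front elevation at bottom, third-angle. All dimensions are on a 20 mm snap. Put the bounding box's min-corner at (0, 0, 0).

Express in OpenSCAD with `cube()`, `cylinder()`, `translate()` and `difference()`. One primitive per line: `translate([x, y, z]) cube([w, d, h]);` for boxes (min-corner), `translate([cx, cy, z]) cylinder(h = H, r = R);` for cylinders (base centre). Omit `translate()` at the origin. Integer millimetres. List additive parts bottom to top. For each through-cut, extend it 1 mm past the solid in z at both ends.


difference() {
  cube([360, 220, 100]);
  translate([120, 100, -1]) cylinder(h = 102, r = 60);
}


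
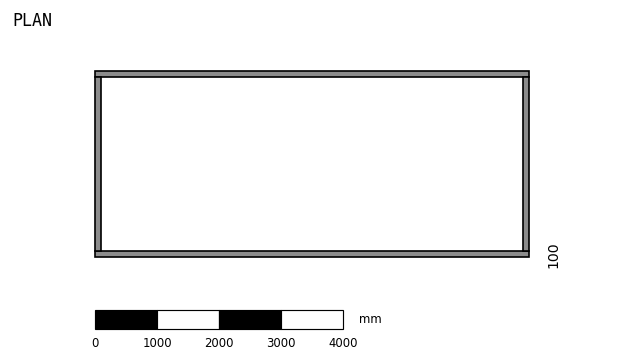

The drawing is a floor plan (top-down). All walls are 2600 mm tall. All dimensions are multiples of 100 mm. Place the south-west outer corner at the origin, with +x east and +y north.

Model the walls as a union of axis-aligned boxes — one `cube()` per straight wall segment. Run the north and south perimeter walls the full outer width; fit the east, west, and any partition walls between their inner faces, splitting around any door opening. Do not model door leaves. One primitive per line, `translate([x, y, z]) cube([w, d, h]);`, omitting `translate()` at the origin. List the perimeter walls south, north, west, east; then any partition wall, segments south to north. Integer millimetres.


cube([7000, 100, 2600]);
translate([0, 2900, 0]) cube([7000, 100, 2600]);
translate([0, 100, 0]) cube([100, 2800, 2600]);
translate([6900, 100, 0]) cube([100, 2800, 2600]);


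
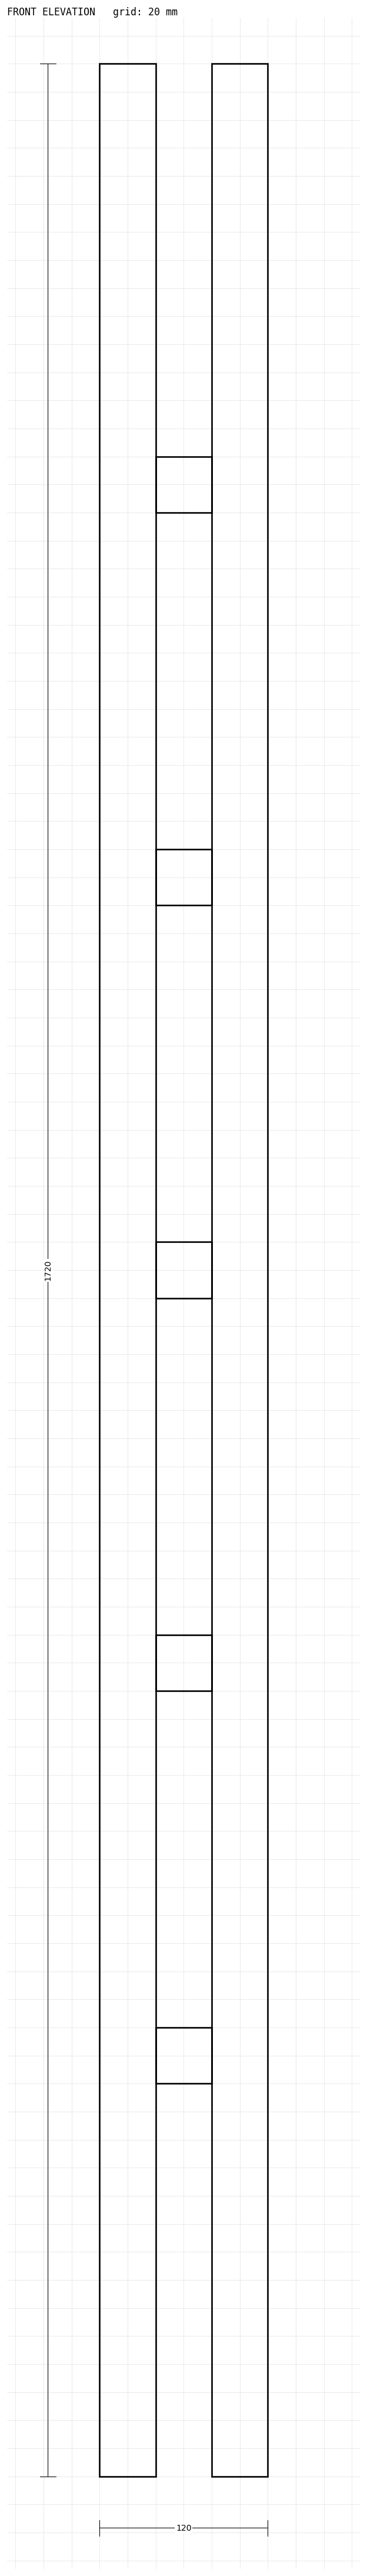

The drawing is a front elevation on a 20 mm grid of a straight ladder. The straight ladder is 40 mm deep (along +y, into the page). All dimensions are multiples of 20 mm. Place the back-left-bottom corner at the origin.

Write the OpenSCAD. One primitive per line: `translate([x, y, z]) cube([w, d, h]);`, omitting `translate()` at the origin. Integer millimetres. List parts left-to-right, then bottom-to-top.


cube([40, 40, 1720]);
translate([40, 0, 280]) cube([40, 40, 40]);
translate([40, 0, 560]) cube([40, 40, 40]);
translate([40, 0, 840]) cube([40, 40, 40]);
translate([40, 0, 1120]) cube([40, 40, 40]);
translate([40, 0, 1400]) cube([40, 40, 40]);
translate([80, 0, 0]) cube([40, 40, 1720]);


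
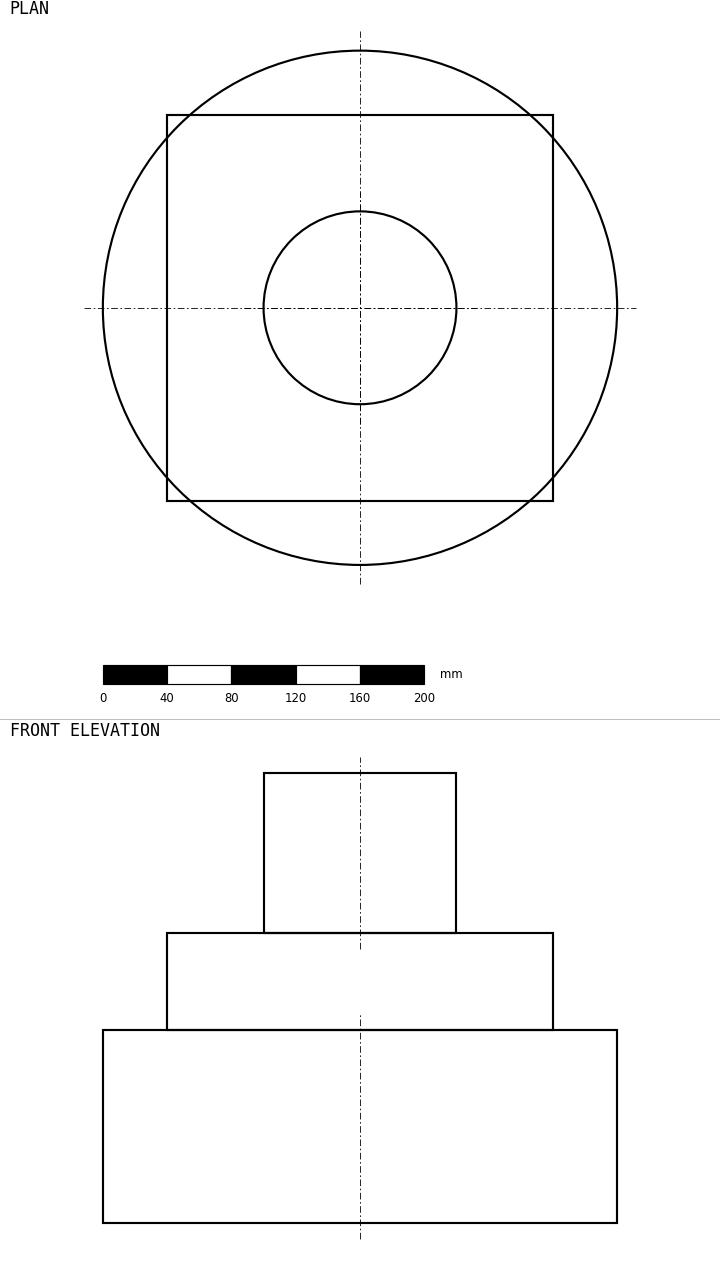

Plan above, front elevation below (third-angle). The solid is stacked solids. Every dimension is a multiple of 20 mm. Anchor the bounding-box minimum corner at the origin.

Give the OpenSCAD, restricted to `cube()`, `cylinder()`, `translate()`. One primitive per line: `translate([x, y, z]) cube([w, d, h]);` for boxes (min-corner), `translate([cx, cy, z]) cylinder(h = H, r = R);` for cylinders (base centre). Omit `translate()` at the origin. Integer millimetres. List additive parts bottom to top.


translate([160, 160, 0]) cylinder(h = 120, r = 160);
translate([40, 40, 120]) cube([240, 240, 60]);
translate([160, 160, 180]) cylinder(h = 100, r = 60);
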